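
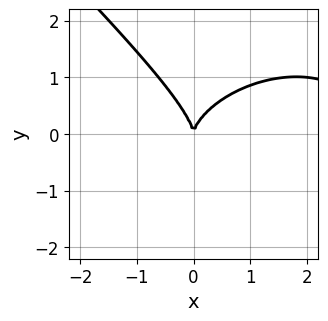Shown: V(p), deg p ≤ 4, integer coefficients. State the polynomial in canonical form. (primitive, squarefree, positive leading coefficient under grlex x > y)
1. Degree: no degree-2 curve has this shape, so deg p = 3.
2. Reading off the gridlines: it meets the y-axis at y = 0 (among the integer gridlines); it meets the x-axis at x = 0 (among the integer gridlines).
3. Assembling these constraints gives the stated polynomial.

x^3 + x*y^2 + 2*y^3 - 3*x^2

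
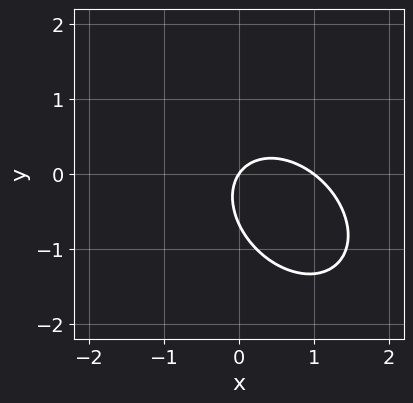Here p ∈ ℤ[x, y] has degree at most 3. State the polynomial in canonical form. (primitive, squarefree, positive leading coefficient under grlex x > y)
3*x^2 + 2*x*y + 3*y^2 - 3*x + 2*y

(a) Degree: the shape is more complex than any degree-1 curve, so deg p = 2.
(b) From the axis intercepts and sections: it meets the y-axis at y = 0 (among the integer gridlines); among the integer gridlines, it crosses the x-axis at x ∈ {0, 1}.
(c) Matching integer coefficients to the picture gives p.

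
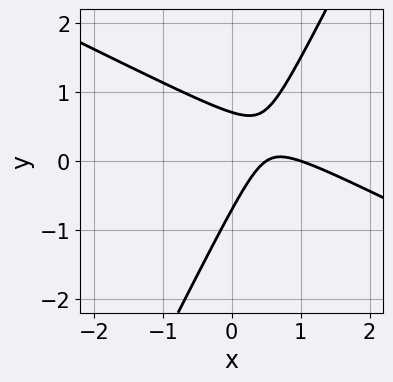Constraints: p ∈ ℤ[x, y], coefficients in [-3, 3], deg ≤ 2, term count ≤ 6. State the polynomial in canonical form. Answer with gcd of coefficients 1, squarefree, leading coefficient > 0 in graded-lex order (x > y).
The degree is 2 — no degree-1 curve has this shape.
From the axis intercepts and sections: it crosses the x-axis at the gridline x = 1.
Solving for integer coefficients yields p as stated.

2*x^2 + 3*x*y - 2*y^2 - 3*x + 1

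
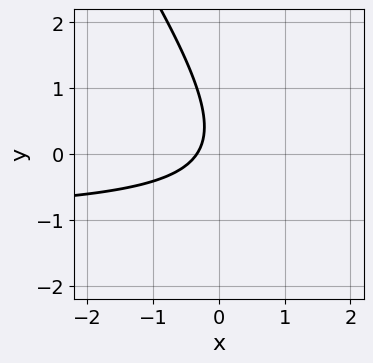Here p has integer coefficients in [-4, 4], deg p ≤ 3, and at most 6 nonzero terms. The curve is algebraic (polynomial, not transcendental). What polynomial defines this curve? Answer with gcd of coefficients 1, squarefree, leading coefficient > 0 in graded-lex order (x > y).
1. deg p = 2. No degree-1 curve has this shape.
2. From the axis intercepts and sections: no y-intercept at any integer in the box.
3. Matching integer coefficients to the picture gives p.

3*x*y + 2*y^2 + 3*x - y + 1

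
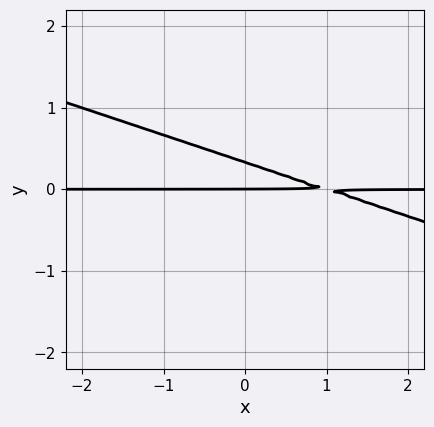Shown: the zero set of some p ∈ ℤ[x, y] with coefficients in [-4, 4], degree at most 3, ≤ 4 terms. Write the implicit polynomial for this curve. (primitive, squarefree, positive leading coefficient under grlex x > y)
The degree is 2 — a generic line meets the curve in up to 2 points.
Observable constraints: every point of the x-axis in the box is on the curve; one y-axis crossing is at y = 0.
The integer polynomial consistent with all of this is the stated p.

x*y + 3*y^2 - y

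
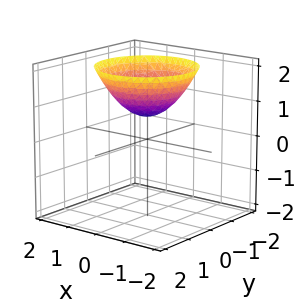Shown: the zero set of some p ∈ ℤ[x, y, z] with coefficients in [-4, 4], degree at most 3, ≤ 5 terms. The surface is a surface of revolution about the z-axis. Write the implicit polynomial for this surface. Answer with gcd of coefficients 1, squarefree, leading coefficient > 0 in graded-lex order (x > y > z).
2*x^2 + 2*y^2 - 3*z + 2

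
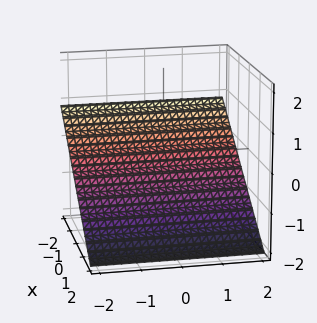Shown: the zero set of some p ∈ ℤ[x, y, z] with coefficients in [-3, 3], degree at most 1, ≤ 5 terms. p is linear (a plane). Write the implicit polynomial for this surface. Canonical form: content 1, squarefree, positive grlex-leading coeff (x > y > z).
First, degree: every cross-section is a straight line — this is a plane, so deg p = 1.
Then, observable constraints: no y-intercept at any integer in the box; it crosses the x-axis at the gridline x = -1.
Finally, assembling these constraints gives the stated polynomial.

2*x + 3*z + 2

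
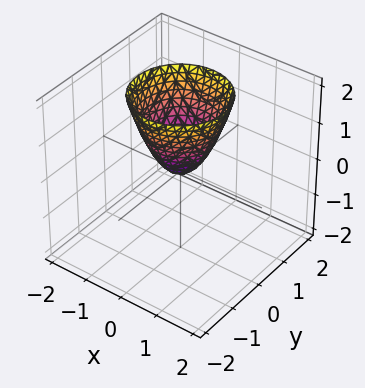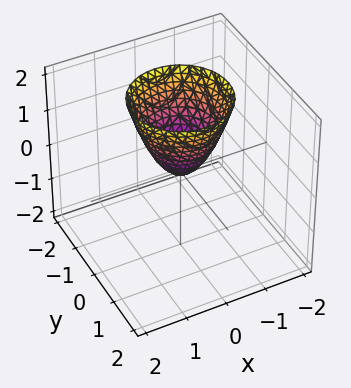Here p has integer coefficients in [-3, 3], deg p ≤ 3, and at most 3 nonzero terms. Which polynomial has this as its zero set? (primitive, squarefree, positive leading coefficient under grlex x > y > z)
3*x^2 + 3*y^2 - 2*z

First, deg p = 2. A paraboloid; a quadric.
Then, symmetries: rotational symmetry about the z-axis ⇒ p depends on x, y only through x² + y².
Then, against the integer gridlines: a circular section at z = 1 has radius between 0 and 1; it crosses the y-axis at the gridline y = 0; it crosses the z-axis at the gridline z = 0.
Finally, assembling these constraints gives the stated polynomial.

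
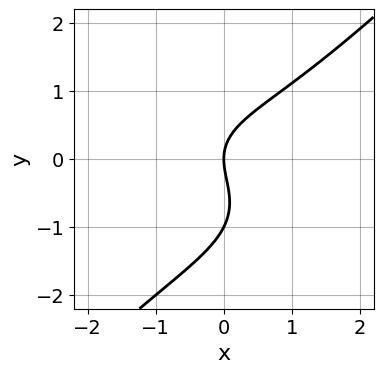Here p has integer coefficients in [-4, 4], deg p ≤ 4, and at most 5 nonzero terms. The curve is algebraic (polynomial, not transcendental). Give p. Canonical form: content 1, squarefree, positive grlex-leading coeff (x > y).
First, the degree is 3 — a generic line meets the curve in up to 3 points.
Then, against the integer gridlines: it crosses the x-axis at the gridline x = 0; among the integer gridlines, it crosses the y-axis at y ∈ {-1, 0}.
Finally, matching integer coefficients to the picture gives p.

x^3 + x*y^2 - 2*y^3 - 2*y^2 + 3*x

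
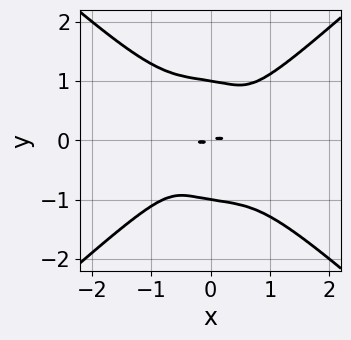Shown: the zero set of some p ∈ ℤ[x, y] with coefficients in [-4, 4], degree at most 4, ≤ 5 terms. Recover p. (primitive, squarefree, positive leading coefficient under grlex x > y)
2*x^4 - 3*y^4 - x*y + 3*y^2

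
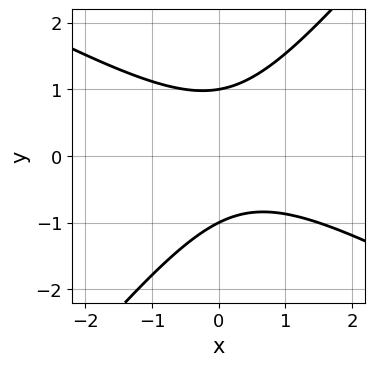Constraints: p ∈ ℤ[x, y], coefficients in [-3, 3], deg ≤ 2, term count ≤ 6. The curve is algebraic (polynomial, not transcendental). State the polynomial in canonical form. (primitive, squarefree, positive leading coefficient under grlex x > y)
First, deg p = 2. The shape is more complex than any degree-1 curve.
Then, reading off the gridlines: it misses every integer gridline on the x-axis; the y-axis gridline crossings are at y ∈ {-1, 1}.
Finally, these observations pin down the coefficients.

2*x^2 + 2*x*y - 3*y^2 - x + 3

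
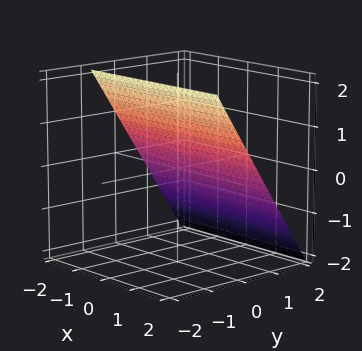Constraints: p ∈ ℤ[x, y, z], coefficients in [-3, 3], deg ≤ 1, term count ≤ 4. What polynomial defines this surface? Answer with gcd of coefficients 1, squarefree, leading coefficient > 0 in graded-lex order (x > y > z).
3*y + 2*z - 2

The degree is 1 — every cross-section is a straight line — this is a plane.
From the axis intercepts and sections: it crosses the z-axis at the gridline z = 1; the surface avoids every integer x-axis point in the box.
The integer polynomial consistent with all of this is the stated p.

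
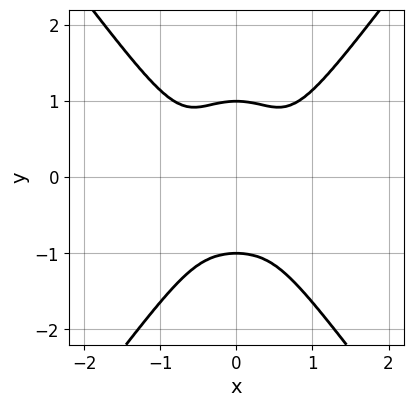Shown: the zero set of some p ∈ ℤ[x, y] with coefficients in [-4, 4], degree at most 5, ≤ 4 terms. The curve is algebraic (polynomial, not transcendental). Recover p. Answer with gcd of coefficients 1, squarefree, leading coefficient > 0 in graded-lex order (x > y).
3*x^4 - y^4 - 2*x^2*y + 1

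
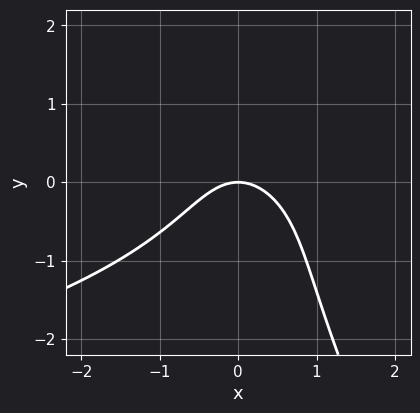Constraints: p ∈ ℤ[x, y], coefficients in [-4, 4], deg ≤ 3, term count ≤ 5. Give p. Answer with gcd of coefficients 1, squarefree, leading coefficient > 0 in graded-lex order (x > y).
2*x*y^2 + y^3 + 3*x^2 + 3*y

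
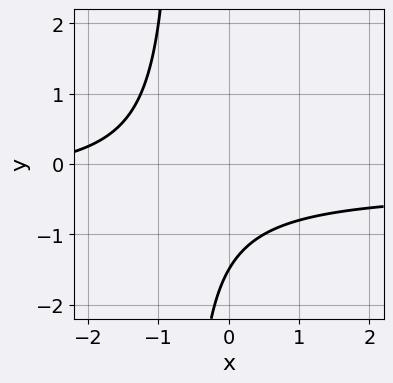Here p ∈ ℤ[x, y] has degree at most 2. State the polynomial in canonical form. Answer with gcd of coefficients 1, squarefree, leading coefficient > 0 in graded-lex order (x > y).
3*x*y + x + 2*y + 3

1. The degree is 2 — a generic line meets the curve in up to 2 points.
2. Against the integer gridlines: the curve avoids every integer x-axis point in the box.
3. Fitting integer coefficients to these (and the overall shape) gives p.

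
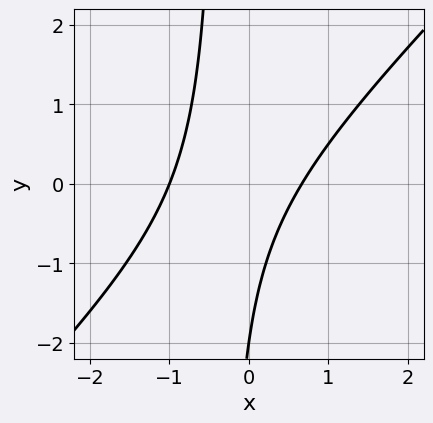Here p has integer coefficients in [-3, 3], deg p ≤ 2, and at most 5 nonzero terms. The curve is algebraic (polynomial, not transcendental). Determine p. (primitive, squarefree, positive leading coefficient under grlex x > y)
3*x^2 - 3*x*y + x - y - 2

Degree: a generic line meets the curve in up to 2 points, so deg p = 2.
Against the integer gridlines: it meets the x-axis at x = -1 (among the integer gridlines); it meets the y-axis at y = -2 (among the integer gridlines).
Together with the visible shape, these determine p as stated.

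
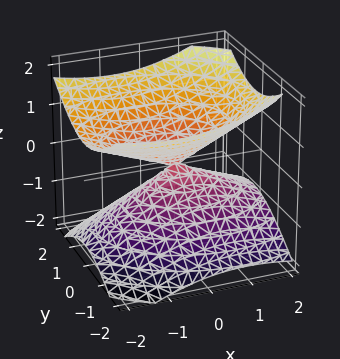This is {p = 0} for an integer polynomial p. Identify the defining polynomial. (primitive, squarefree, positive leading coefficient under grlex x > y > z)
x^2 + x*z + 2*y^2 - 3*z^2

(a) There are 2 components. They look like related sheets of one shape, so recover p as a whole.
(b) deg p = 2. The shape is more complex than any degree-1 surface.
(c) From the axis intercepts and sections: one x-axis crossing is at x = 0; it crosses the y-axis at the gridline y = 0.
(d) Fitting integer coefficients to these (and the overall shape) gives p.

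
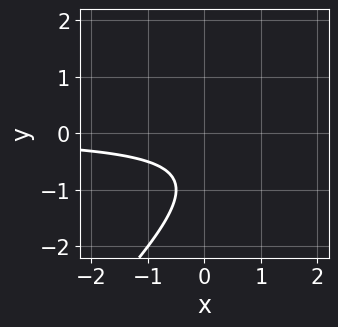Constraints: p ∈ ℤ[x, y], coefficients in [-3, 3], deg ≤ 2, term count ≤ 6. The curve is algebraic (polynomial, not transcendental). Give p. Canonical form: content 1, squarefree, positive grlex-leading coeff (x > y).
2*x*y - 2*y^2 - 3*y - 2

First, deg p = 2. The shape is more complex than any degree-1 curve.
Then, against the integer gridlines: no y-intercept at any integer in the box; no x-intercept at any integer in the box.
Finally, together with the visible shape, these determine p as stated.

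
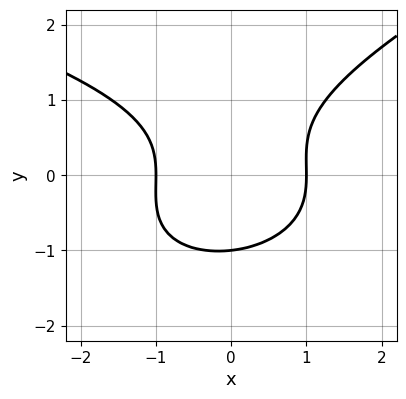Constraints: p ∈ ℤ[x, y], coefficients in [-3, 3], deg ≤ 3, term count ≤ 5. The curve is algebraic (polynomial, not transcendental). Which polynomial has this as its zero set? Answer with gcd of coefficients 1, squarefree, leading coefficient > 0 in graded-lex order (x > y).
deg p = 3. The shape is more complex than any degree-2 curve.
Checking where it meets the axes: the x-axis gridline crossings are at x ∈ {-1, 1}; one y-axis crossing is at y = -1.
Fitting integer coefficients to these (and the overall shape) gives p.

x*y^2 - 3*y^3 + 3*x^2 - 3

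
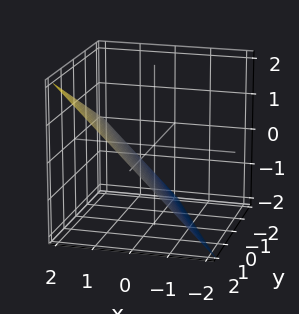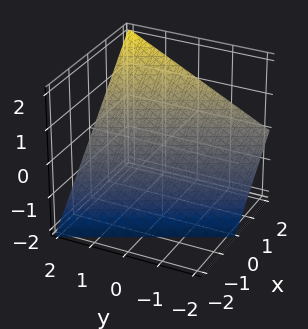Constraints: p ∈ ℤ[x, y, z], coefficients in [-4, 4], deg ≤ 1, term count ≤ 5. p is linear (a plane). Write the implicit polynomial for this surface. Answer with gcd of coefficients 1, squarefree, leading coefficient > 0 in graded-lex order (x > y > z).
2*x + y - 2*z - 2

1. deg p = 1. The surface is flat (a plane).
2. Against the integer gridlines: it meets the z-axis at z = -1 (among the integer gridlines); one y-axis crossing is at y = 2; it crosses the x-axis at the gridline x = 1.
3. Fitting integer coefficients to these (and the overall shape) gives p.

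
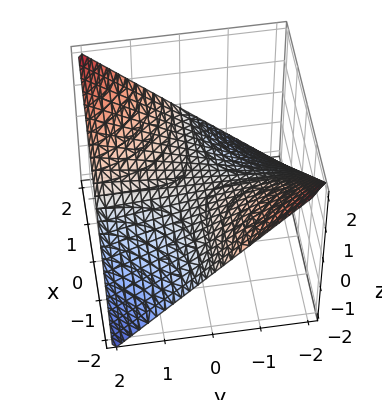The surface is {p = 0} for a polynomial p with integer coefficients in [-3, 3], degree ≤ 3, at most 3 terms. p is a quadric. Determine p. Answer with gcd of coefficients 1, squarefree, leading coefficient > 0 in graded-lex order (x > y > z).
x*y - 2*z

(a) deg p = 2.
(b) From the axis intercepts and sections: every point of the y-axis in the box is on the surface; it crosses the z-axis at the gridline z = 0; the visible x-axis segment lies entirely on the surface.
(c) These observations pin down the coefficients.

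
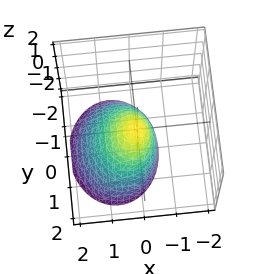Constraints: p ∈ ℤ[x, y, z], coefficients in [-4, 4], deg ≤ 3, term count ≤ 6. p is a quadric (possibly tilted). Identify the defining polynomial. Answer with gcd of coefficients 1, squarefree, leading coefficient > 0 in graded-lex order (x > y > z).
3*x^2 + 2*x*z + 2*y^2 + 2*z

1. deg p = 2. No degree-1 surface has this shape.
2. From the axis intercepts and sections: it crosses the x-axis at the gridline x = 0; it meets the z-axis at z = 0 (among the integer gridlines); it crosses the y-axis at the gridline y = 0.
3. Assembling these constraints gives the stated polynomial.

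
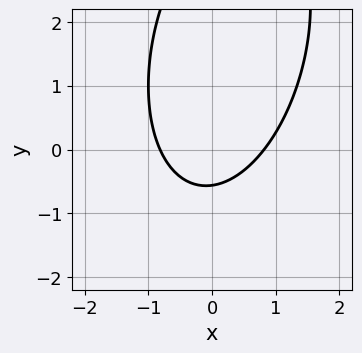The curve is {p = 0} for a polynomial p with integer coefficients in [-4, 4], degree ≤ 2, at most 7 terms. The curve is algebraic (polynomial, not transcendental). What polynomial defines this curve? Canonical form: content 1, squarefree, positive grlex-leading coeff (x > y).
First, degree: a generic line meets the curve in up to 2 points, so deg p = 2.
Finally, the integer polynomial consistent with all of this is the stated p.

3*x^2 - x*y + y^2 - 3*y - 2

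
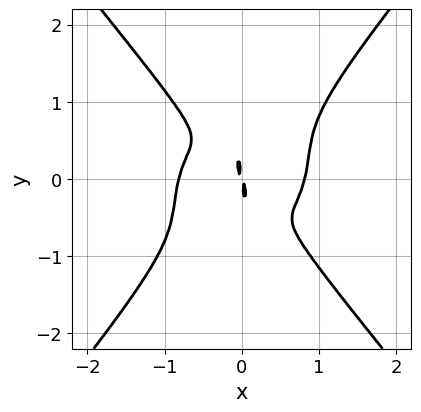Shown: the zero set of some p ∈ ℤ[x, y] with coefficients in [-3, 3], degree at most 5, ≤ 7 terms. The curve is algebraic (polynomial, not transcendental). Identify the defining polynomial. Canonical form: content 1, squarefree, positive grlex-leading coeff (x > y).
(a) deg p = 4. A generic line meets the curve in up to 4 points.
(b) The integer polynomial consistent with all of this is the stated p.

3*x^4 + x^2*y^2 - 2*y^4 - 2*x^2 - x*y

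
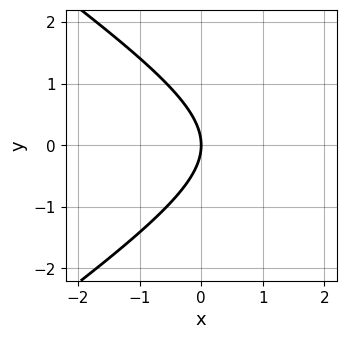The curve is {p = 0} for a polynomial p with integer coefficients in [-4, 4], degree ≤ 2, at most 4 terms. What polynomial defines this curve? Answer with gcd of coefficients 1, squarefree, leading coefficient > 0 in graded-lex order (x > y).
(a) The degree is 2 — the shape is more complex than any degree-1 curve.
(b) Symmetries: mirror symmetry y ↦ −y ⇒ only even powers of y.
(c) Observable constraints: it meets the y-axis at y = 0 (among the integer gridlines); it meets the x-axis at x = 0 (among the integer gridlines).
(d) Fitting integer coefficients to these (and the overall shape) gives p.

x^2 - 2*y^2 - 3*x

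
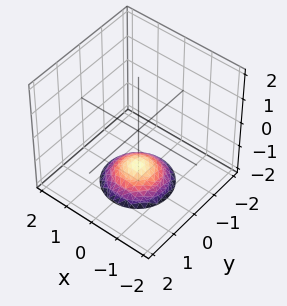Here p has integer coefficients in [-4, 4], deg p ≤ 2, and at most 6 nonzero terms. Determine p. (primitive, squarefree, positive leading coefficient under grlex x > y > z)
1. deg p = 2. A generic line meets the surface in up to 2 points.
2. Symmetries: the z-axis is an axis of rotation, so x and y enter only as x² + y².
3. Reading off the gridlines: a circular section at z = -2 has radius exactly 1; no y-intercept at any integer in the box.
4. These observations pin down the coefficients.

x^2 + y^2 + 2*z + 3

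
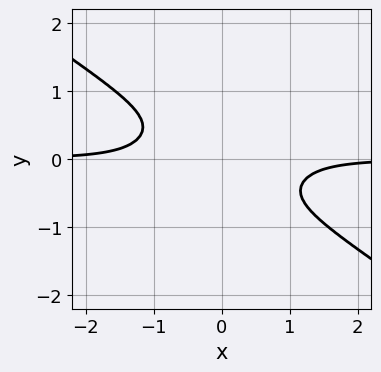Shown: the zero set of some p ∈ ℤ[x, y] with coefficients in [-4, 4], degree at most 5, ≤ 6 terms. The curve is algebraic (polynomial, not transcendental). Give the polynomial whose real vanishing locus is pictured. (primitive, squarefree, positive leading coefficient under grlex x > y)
First, deg p = 4. The shape is more complex than any degree-3 curve.
Next, from the axis intercepts and sections: the curve avoids every integer y-axis point in the box; it misses every integer gridline on the x-axis.
Finally, fitting integer coefficients to these (and the overall shape) gives p.

2*x^3*y - 3*x*y^3 + 2*y^4 + 1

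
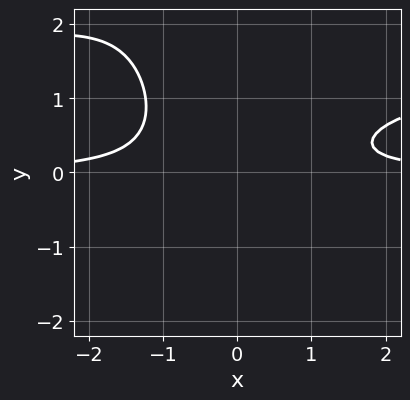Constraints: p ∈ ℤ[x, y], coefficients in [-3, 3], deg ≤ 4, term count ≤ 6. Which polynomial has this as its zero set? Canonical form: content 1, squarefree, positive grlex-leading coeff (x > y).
First, degree: no degree-3 curve has this shape, so deg p = 4.
Then, against the integer gridlines: the curve avoids every integer y-axis point in the box; it misses every integer gridline on the x-axis.
Finally, putting this together gives p.

2*x^2*y^2 - 3*x^2*y + 2*x*y^2 + 2*y^2 + 2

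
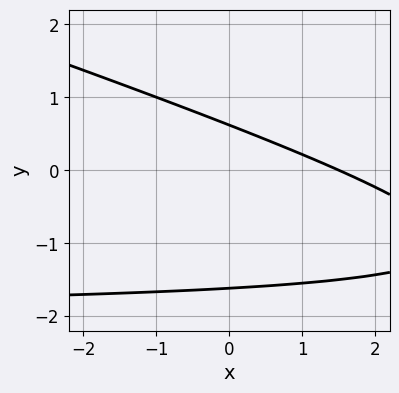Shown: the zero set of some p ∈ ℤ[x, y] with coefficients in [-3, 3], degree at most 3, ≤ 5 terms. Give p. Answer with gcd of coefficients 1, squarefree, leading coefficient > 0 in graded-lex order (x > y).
x*y + 3*y^2 + 2*x + 3*y - 3

The degree is 2 — no degree-1 curve has this shape.
Solving for integer coefficients yields p as stated.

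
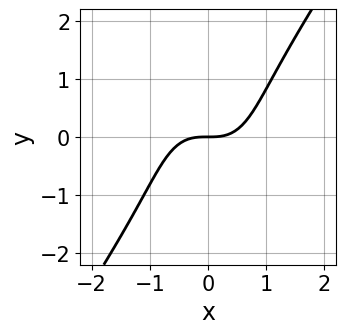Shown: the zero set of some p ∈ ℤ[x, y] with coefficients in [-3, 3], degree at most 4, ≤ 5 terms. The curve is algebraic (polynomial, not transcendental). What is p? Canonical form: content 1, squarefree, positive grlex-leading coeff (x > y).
3*x^3 - y^3 - 3*y

First, degree: the shape is more complex than any degree-2 curve, so deg p = 3.
Next, against the integer gridlines: it crosses the x-axis at the gridline x = 0; one y-axis crossing is at y = 0.
Finally, assembling these constraints gives the stated polynomial.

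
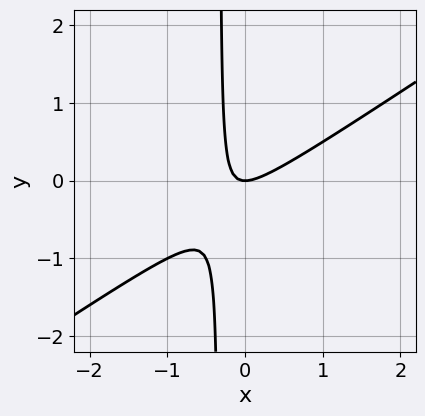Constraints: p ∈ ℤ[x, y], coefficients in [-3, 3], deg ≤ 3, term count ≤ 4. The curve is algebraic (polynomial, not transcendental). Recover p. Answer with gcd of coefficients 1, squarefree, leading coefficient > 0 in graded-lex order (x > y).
2*x^2 - 3*x*y - y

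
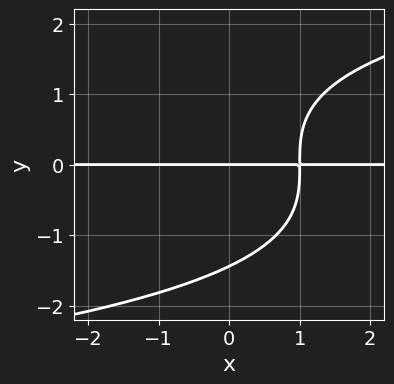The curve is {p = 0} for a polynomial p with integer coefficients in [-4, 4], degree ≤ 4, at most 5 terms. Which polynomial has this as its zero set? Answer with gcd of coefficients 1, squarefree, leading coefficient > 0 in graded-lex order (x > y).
y^4 - 3*x*y + 3*y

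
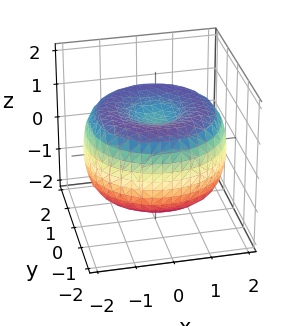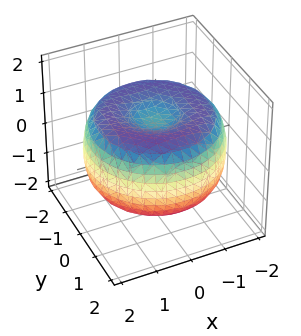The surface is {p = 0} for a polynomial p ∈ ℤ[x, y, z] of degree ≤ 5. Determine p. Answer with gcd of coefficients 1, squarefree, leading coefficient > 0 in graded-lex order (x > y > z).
x^4 + 2*x^2*y^2 + y^4 - 3*x^2 - 3*y^2 + 3*z^2 - 2

Degree: no degree-3 surface has this shape, so deg p = 4.
Symmetry: the z-axis is an axis of rotation, so x and y enter only as x² + y².
Checking where it meets the axes: a circular section at z = 0 has radius between 1 and 2.
These observations pin down the coefficients.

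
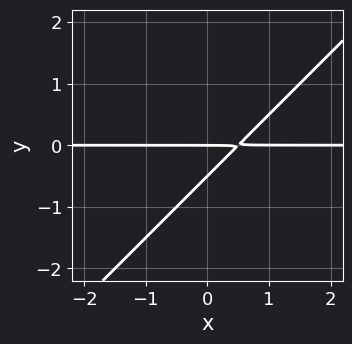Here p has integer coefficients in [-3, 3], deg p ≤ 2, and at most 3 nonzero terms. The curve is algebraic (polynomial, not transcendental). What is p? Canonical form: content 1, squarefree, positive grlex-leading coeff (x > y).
2*x*y - 2*y^2 - y

1. deg p = 2.
2. From the visible intercepts: the visible x-axis segment lies entirely on the curve; it meets the y-axis at y = 0 (among the integer gridlines).
3. Assembling these constraints gives the stated polynomial.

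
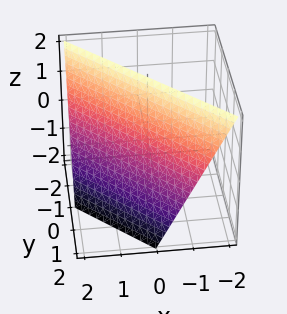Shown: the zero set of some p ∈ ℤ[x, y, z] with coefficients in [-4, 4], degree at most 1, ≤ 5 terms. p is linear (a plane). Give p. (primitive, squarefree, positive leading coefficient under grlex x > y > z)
2*x + 2*y + z - 2

Degree: every cross-section is a straight line — this is a plane, so deg p = 1.
From the axis intercepts and sections: one x-axis crossing is at x = 1; it meets the y-axis at y = 1 (among the integer gridlines); it meets the z-axis at z = 2 (among the integer gridlines).
Assembling these constraints gives the stated polynomial.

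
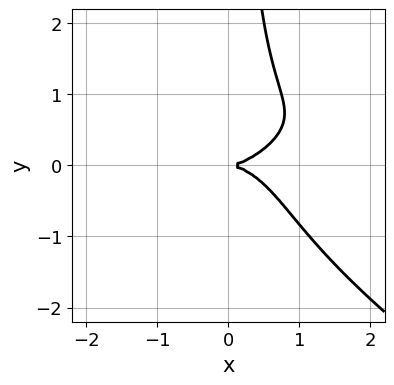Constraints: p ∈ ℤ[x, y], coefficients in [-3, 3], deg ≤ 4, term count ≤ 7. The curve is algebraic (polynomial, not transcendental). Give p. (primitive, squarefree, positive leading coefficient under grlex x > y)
1. deg p = 4. No degree-3 curve has this shape.
2. Against the integer gridlines: it meets the y-axis at y = 0 (among the integer gridlines); it meets the x-axis at x = 0 (among the integer gridlines).
3. Putting this together gives p.

x^3*y - 2*x*y^3 - x^3 - 2*x*y^2 + 3*y^2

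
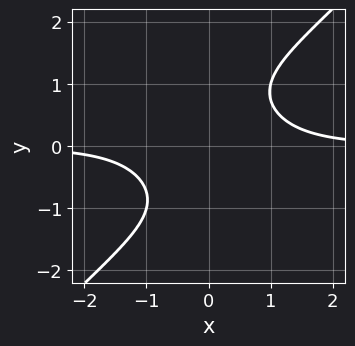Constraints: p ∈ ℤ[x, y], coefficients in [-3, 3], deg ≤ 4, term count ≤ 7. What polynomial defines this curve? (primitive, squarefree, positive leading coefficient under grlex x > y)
2*x^3*y - x*y^3 - y^4 + 3*x*y - 3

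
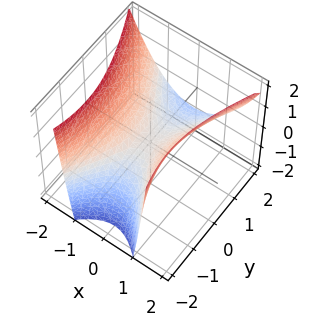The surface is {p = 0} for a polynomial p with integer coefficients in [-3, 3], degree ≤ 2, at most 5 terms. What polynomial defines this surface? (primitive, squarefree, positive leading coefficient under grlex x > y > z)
Degree: a generic line meets the surface in up to 2 points, so deg p = 2.
From the axis intercepts and sections: it crosses the z-axis at the gridline z = 0; one y-axis crossing is at y = 0; it crosses the x-axis at the gridline x = 0.
Matching integer coefficients to the picture gives p.

3*x^2 - y^2 - y*z - 3*z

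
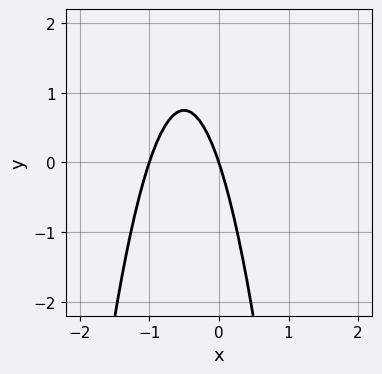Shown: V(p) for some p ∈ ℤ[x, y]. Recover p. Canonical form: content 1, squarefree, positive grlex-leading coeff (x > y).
3*x^2 + 3*x + y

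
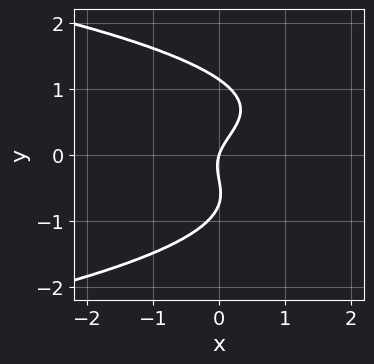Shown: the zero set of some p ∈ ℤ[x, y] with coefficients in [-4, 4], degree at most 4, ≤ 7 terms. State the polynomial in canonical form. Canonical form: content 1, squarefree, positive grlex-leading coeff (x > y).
3*y^4 + 3*x*y^2 - 3*y^2 + 3*x - y

Degree: no degree-3 curve has this shape, so deg p = 4.
From the axis intercepts and sections: it crosses the y-axis at the gridline y = 0; it crosses the x-axis at the gridline x = 0.
Fitting integer coefficients to these (and the overall shape) gives p.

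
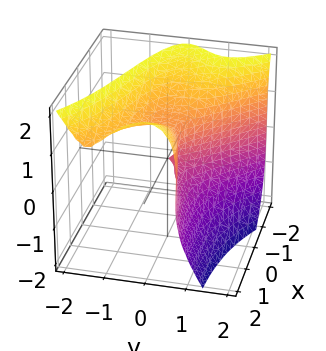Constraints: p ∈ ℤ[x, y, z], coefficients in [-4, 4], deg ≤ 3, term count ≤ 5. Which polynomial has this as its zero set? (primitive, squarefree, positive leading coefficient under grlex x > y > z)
First, deg p = 3. A generic line meets the surface in up to 3 points.
Then, against the integer gridlines: it crosses the x-axis at the gridline x = 0; it meets the y-axis at y = 0 (among the integer gridlines); among the integer gridlines, it crosses the z-axis at z ∈ {0, 1}.
Finally, solving for integer coefficients yields p as stated.

3*x*y^2 + 3*y^3 + z^3 - x^2 - z^2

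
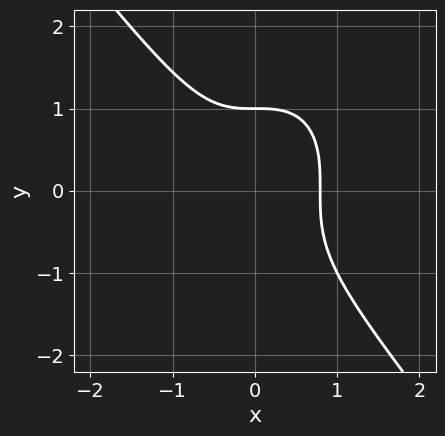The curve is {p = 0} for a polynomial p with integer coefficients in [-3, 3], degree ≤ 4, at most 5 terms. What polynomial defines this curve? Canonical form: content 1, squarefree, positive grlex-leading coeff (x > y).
2*x^3 + y^3 - 1

1. deg p = 3. The shape is more complex than any degree-2 curve.
2. Observable constraints: it meets the y-axis at y = 1 (among the integer gridlines).
3. Together with the visible shape, these determine p as stated.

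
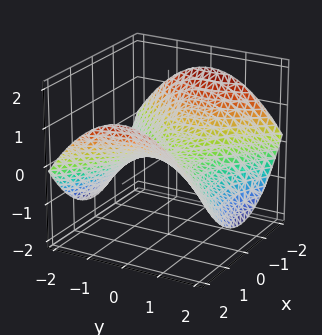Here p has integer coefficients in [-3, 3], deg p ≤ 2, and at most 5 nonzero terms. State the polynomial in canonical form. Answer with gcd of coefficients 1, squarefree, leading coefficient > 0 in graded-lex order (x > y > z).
1. The degree is 2 — a saddle surface; a quadric.
2. Symmetries: it's symmetric under x → −x, forcing even powers of x; the y ↦ −y reflection is a symmetry, so y appears only in even powers.
3. Checking where it meets the axes: one y-axis crossing is at y = 0; it crosses the x-axis at the gridline x = 0; it meets the z-axis at z = 0 (among the integer gridlines).
4. Matching integer coefficients to the picture gives p.

x^2 - y^2 - 3*z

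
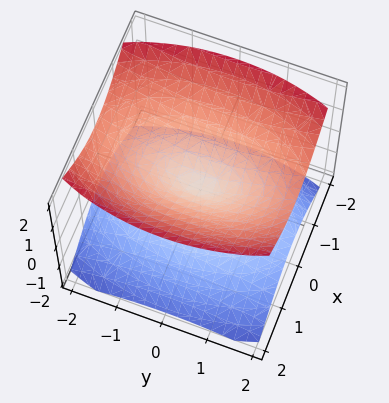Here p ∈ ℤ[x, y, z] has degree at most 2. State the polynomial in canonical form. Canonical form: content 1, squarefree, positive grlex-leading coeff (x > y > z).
1. I count 2 distinct pieces.
2. deg p = 2.
3. Symmetries: the x ↦ −x reflection is a symmetry, so x appears only in even powers; it's symmetric under z → −z, forcing even powers of z; it's symmetric under y → −y, forcing even powers of y.
4. From the axis intercepts and sections: one x-axis crossing is at x = 0; one z-axis crossing is at z = 0.
5. These observations pin down the coefficients.

3*x^2 + y^2 - 3*z^2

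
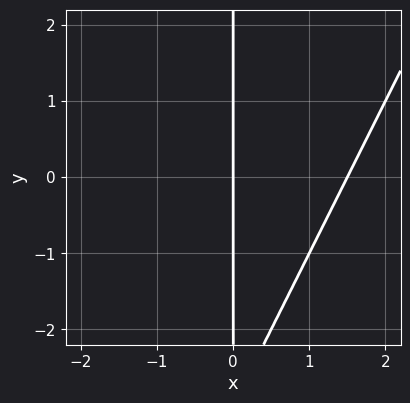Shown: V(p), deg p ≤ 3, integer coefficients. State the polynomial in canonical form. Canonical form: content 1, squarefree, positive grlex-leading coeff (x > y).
2*x^2 - x*y - 3*x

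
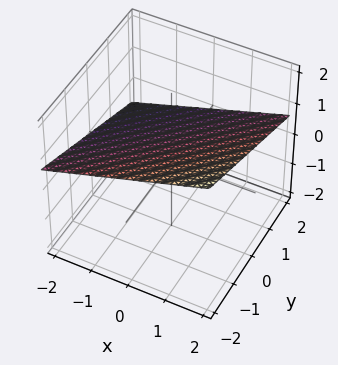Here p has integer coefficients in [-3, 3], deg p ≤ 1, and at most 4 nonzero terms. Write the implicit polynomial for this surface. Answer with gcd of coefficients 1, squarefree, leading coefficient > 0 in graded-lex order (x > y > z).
deg p = 1. The surface is flat (a plane).
Observable constraints: one x-axis crossing is at x = -2; it crosses the y-axis at the gridline y = 2.
Together with the visible shape, these determine p as stated.

x - y - 3*z + 2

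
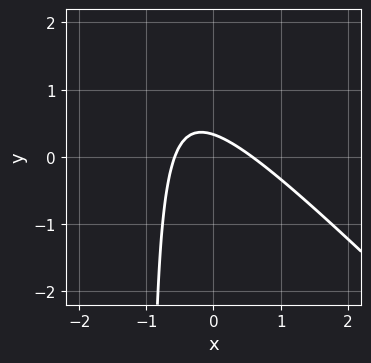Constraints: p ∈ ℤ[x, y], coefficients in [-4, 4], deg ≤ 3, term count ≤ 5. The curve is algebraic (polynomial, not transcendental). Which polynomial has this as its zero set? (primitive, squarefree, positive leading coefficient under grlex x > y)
3*x^2 + 3*x*y + 3*y - 1

1. The degree is 2 — the shape is more complex than any degree-1 curve.
2. Solving for integer coefficients yields p as stated.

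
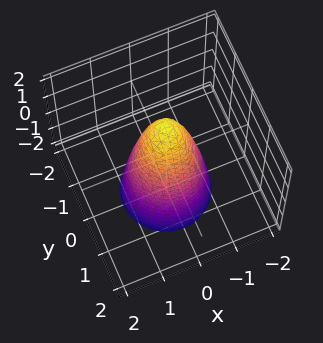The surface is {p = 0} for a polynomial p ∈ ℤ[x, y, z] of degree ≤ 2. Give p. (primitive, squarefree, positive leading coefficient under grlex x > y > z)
3*x^2 + 3*y^2 + z - 2

First, deg p = 2. No degree-1 surface has this shape.
Then, symmetries: rotational symmetry about the z-axis ⇒ p depends on x, y only through x² + y².
Then, against the integer gridlines: it meets the z-axis at z = 2 (among the integer gridlines); a circular section at z = 0 has radius between 0 and 1.
Finally, the integer polynomial consistent with all of this is the stated p.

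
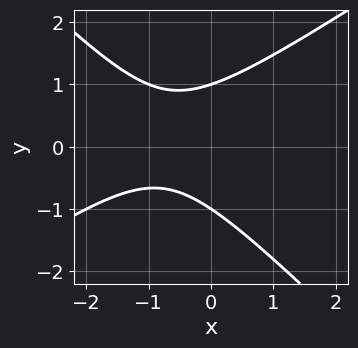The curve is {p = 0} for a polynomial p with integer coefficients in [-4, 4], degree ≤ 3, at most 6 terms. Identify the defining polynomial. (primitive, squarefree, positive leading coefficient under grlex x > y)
2*x^2 - x*y - 3*y^2 + 3*x + 3

(a) Degree: the shape is more complex than any degree-1 curve, so deg p = 2.
(b) Observable constraints: no x-intercept at any integer in the box; the y-axis gridline crossings are at y ∈ {-1, 1}.
(c) Fitting integer coefficients to these (and the overall shape) gives p.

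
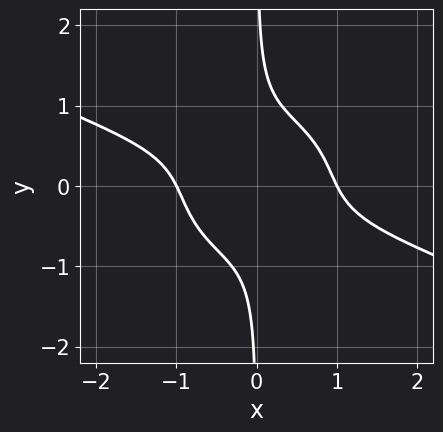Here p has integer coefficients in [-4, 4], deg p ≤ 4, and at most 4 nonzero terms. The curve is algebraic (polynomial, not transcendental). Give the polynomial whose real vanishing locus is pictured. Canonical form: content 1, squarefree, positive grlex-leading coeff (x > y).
x^4 + 2*x^3*y + 3*x*y^3 - 1

deg p = 4. A generic line meets the curve in up to 4 points.
From the visible intercepts: no y-intercept at any integer in the box; the x-axis gridline crossings are at x ∈ {-1, 1}.
These observations pin down the coefficients.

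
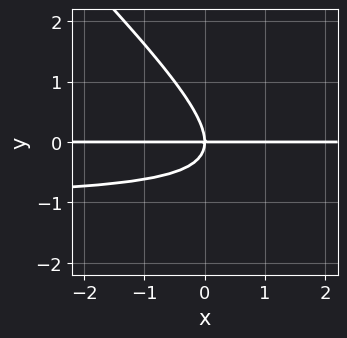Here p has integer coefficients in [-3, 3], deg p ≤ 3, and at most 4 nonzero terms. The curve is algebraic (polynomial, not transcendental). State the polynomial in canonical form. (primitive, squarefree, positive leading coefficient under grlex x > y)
x*y^2 + y^3 + x*y

(a) Degree: a generic line meets the curve in up to 3 points, so deg p = 3.
(b) Reading off the gridlines: every point of the x-axis in the box is on the curve; one y-axis crossing is at y = 0.
(c) The integer polynomial consistent with all of this is the stated p.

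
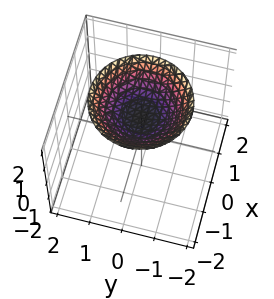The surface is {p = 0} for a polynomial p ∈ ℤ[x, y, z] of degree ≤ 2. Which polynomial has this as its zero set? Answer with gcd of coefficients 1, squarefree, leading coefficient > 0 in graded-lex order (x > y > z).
(a) Degree: the shape is more complex than any degree-1 surface, so deg p = 2.
(b) Symmetries: rotational symmetry about the z-axis ⇒ p depends on x, y only through x² + y².
(c) Checking where it meets the axes: the surface avoids every integer x-axis point in the box; no y-intercept at any integer in the box; it meets the z-axis at z = 1 (among the integer gridlines).
(d) Assembling these constraints gives the stated polynomial.

x^2 + y^2 - 2*z + 2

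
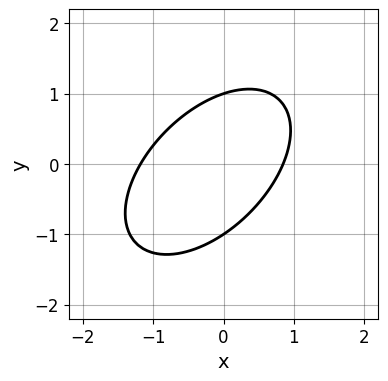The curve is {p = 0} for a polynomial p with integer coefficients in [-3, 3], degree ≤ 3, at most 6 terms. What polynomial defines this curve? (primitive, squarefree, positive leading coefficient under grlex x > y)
(a) Degree: no degree-1 curve has this shape, so deg p = 2.
(b) From the axis intercepts and sections: the y-axis gridline crossings are at y ∈ {-1, 1}.
(c) Assembling these constraints gives the stated polynomial.

3*x^2 - 3*x*y + 3*y^2 + x - 3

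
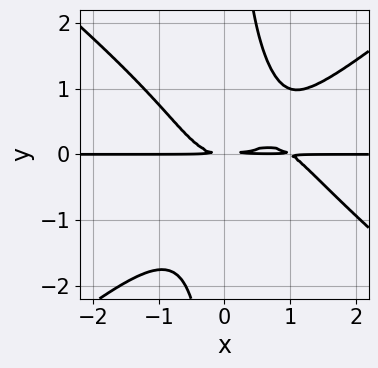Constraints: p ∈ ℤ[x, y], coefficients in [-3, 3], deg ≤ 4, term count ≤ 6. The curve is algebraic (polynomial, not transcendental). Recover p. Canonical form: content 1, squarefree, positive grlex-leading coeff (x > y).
(a) The degree is 4 — the shape is more complex than any degree-3 curve.
(b) Checking where it meets the axes: the visible x-axis segment lies entirely on the curve.
(c) Fitting integer coefficients to these (and the overall shape) gives p.

2*x^3*y - 3*x*y^3 - 2*x^2*y + 3*y^2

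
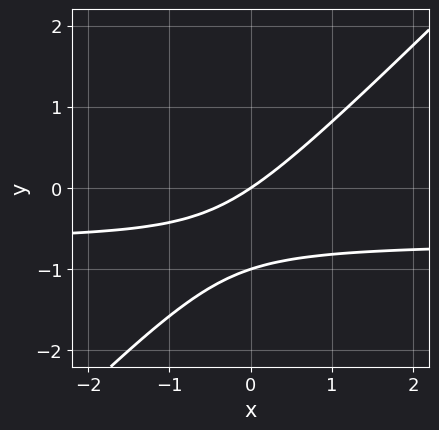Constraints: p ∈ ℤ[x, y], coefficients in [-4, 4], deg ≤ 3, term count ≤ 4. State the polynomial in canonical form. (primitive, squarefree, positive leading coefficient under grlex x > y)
1. The degree is 2 — no degree-1 curve has this shape.
2. Checking where it meets the axes: among the integer gridlines, it crosses the y-axis at y ∈ {-1, 0}; it meets the x-axis at x = 0 (among the integer gridlines).
3. Fitting integer coefficients to these (and the overall shape) gives p.

3*x*y - 3*y^2 + 2*x - 3*y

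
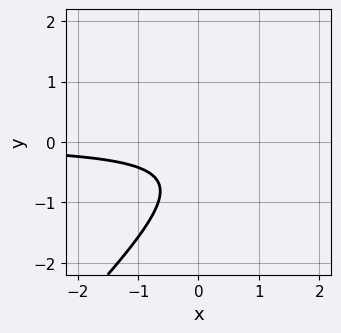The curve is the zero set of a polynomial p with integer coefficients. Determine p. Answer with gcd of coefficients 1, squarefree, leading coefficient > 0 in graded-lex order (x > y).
3*x*y - 3*y^2 - 3*y - 2

First, deg p = 2.
Then, checking where it meets the axes: the curve avoids every integer y-axis point in the box; the curve avoids every integer x-axis point in the box.
Finally, fitting integer coefficients to these (and the overall shape) gives p.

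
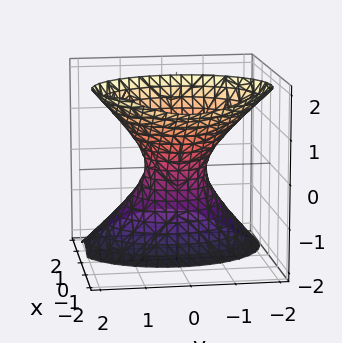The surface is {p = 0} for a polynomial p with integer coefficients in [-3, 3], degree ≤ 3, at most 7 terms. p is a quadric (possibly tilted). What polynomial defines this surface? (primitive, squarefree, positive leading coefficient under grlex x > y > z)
1. deg p = 2. A generic line meets the surface in up to 2 points.
2. Against the integer gridlines: no z-intercept at any integer in the box.
3. Solving for integer coefficients yields p as stated.

3*x^2 + 3*x*z + 2*y^2 - z^2 - 1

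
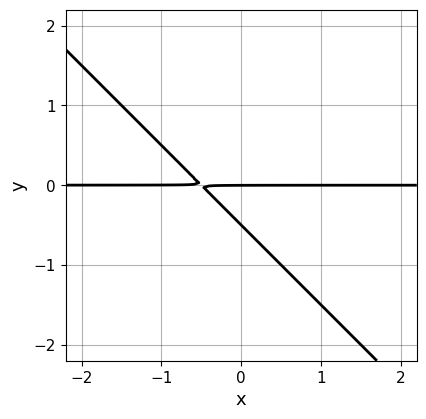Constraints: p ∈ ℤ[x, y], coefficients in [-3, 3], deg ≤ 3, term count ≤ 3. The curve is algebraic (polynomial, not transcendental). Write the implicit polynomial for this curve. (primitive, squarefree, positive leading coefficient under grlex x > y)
(a) The degree is 2 — a generic line meets the curve in up to 2 points.
(b) Observable constraints: every point of the x-axis in the box is on the curve; one y-axis crossing is at y = 0.
(c) Assembling these constraints gives the stated polynomial.

2*x*y + 2*y^2 + y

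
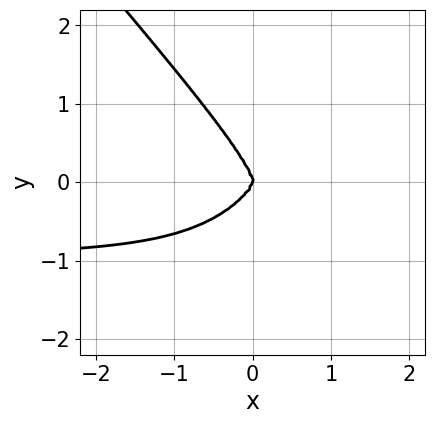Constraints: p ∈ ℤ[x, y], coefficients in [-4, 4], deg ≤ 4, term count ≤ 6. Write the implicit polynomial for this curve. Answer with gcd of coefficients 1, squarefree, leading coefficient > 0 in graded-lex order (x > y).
3*x^3*y + 2*y^4 + 3*x^3 - x^2*y

First, deg p = 4. The shape is more complex than any degree-3 curve.
Next, reading off the gridlines: it crosses the y-axis at the gridline y = 0; it meets the x-axis at x = 0 (among the integer gridlines).
Finally, together with the visible shape, these determine p as stated.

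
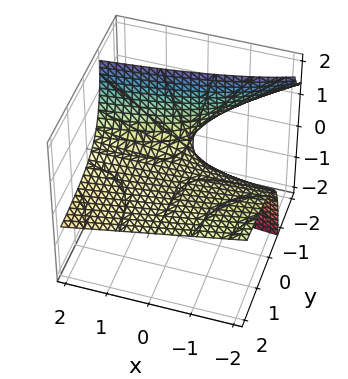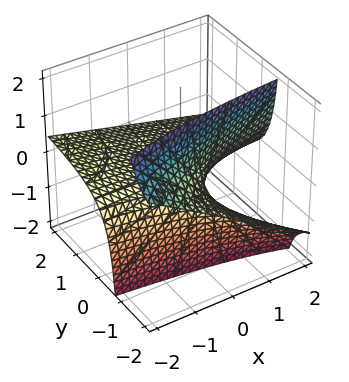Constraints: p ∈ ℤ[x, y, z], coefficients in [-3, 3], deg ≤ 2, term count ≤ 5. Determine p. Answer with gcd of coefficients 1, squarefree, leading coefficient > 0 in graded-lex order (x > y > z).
x*y + 3*y*z + 3*z

1. The degree is 2 — the shape is more complex than any degree-1 surface.
2. Checking where it meets the axes: every point of the y-axis in the box is on the surface; it meets the z-axis at z = 0 (among the integer gridlines).
3. Fitting integer coefficients to these (and the overall shape) gives p. Check: (-1, 0, 0) on the x-axis lies on the surface, and p(-1, 0, 0) = 0. ✓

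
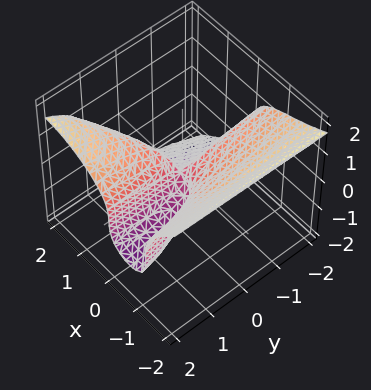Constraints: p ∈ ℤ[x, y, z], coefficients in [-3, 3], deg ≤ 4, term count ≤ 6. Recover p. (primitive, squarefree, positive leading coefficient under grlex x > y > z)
x^3 - x^2*y + 2*z^3 - 2*x*y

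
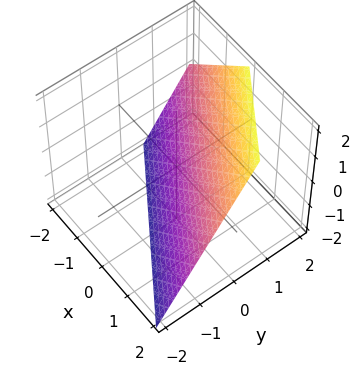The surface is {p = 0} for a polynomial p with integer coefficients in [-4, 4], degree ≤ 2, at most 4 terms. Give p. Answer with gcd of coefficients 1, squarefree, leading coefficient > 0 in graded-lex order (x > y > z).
First, degree: the surface is flat (a plane), so deg p = 1.
Next, reading off the gridlines: one z-axis crossing is at z = -1; one x-axis crossing is at x = 1.
Finally, these observations pin down the coefficients.

2*x + 3*y - 2*z - 2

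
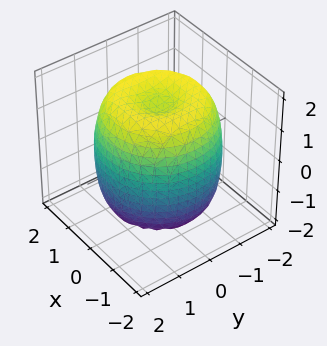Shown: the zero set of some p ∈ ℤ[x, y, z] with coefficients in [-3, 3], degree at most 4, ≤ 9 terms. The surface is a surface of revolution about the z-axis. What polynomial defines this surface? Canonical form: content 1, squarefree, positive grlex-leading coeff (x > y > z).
x^4 + 2*x^2*y^2 + y^4 - 2*x^2 - 2*y^2 + z^2 - 2

(a) deg p = 4.
(b) Symmetries: every cross-section ⟂ z is a circle, so x, y appear only via x² + y².
(c) Checking where it meets the axes: a circular section at z = 1 has radius between 1 and 2.
(d) Matching integer coefficients to the picture gives p.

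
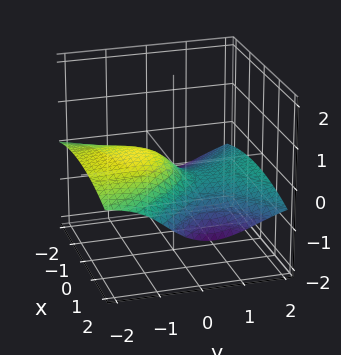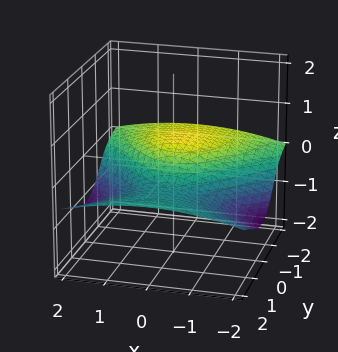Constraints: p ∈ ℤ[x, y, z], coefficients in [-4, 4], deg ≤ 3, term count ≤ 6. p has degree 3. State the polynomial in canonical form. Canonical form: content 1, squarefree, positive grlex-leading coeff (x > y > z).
3*y^2*z + 2*z^3 + x^2 + 2*y + 2*z

The degree is 3 — a generic line meets the surface in up to 3 points.
Against the integer gridlines: it meets the z-axis at z = 0 (among the integer gridlines); it crosses the y-axis at the gridline y = 0; it crosses the x-axis at the gridline x = 0.
Assembling these constraints gives the stated polynomial.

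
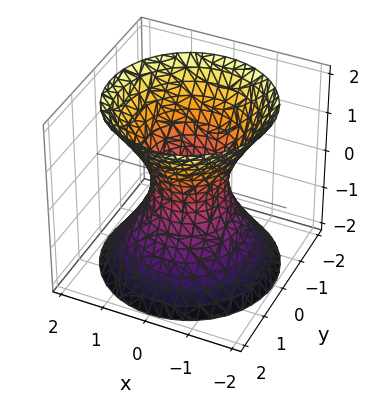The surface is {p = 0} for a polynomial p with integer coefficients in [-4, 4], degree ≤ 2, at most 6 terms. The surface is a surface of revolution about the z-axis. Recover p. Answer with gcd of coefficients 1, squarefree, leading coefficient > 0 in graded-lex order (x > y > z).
3*x^2 + 3*y^2 - 2*z^2 - 2

1. The degree is 2 — a generic line meets the surface in up to 2 points.
2. Symmetries: the surface is invariant under rotation about z: p = q(x² + y², z).
3. Against the integer gridlines: it misses every integer gridline on the z-axis; a circular section at z = 0 has radius between 0 and 1.
4. Matching integer coefficients to the picture gives p.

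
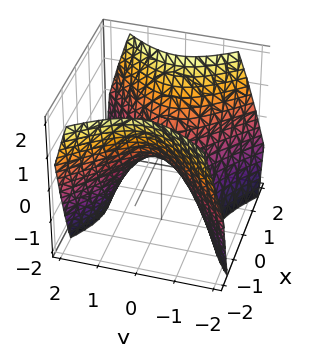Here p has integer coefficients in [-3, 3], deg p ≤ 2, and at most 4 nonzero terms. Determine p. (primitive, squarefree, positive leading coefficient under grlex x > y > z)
x^2 - y^2 - z

First, deg p = 2.
Then, symmetries: it's symmetric under x → −x, forcing even powers of x; it's symmetric under y → −y, forcing even powers of y.
Then, reading off the gridlines: it crosses the x-axis at the gridline x = 0; it meets the z-axis at z = 0 (among the integer gridlines); it crosses the y-axis at the gridline y = 0.
Finally, assembling these constraints gives the stated polynomial.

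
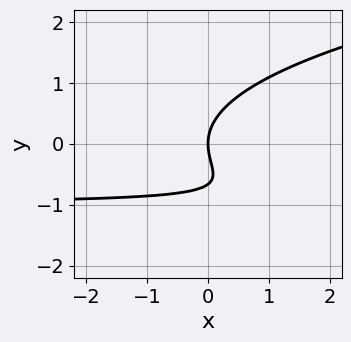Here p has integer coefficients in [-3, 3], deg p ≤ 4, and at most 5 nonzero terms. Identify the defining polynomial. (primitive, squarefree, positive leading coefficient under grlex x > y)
3*y^3 - 3*x*y + 2*y^2 - 3*x

(a) Degree: no degree-2 curve has this shape, so deg p = 3.
(b) Reading off the gridlines: it meets the x-axis at x = 0 (among the integer gridlines); one y-axis crossing is at y = 0.
(c) Matching integer coefficients to the picture gives p.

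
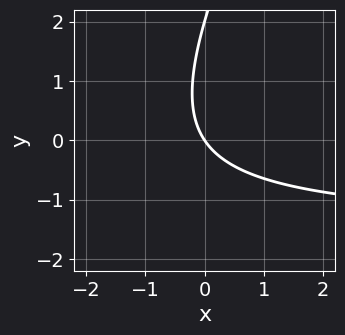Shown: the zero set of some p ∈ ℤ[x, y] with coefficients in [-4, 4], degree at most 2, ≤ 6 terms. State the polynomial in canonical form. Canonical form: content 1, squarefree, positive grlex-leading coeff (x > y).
2*x*y - y^2 + 3*x + 2*y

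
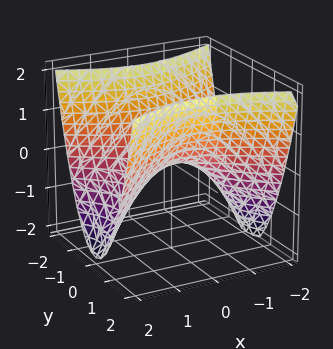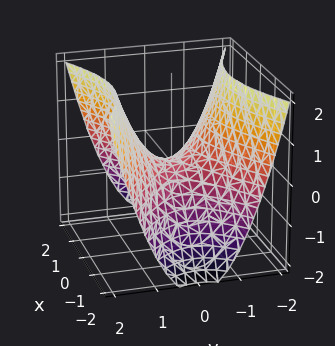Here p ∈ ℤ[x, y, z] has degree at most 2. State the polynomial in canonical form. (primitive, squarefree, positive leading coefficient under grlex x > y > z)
x^2 - 2*y^2 + 2*z

(a) deg p = 2.
(b) Symmetries: mirror symmetry x ↦ −x ⇒ only even powers of x; the y ↦ −y reflection is a symmetry, so y appears only in even powers.
(c) Reading off the gridlines: it meets the x-axis at x = 0 (among the integer gridlines); it crosses the y-axis at the gridline y = 0.
(d) Fitting integer coefficients to these (and the overall shape) gives p.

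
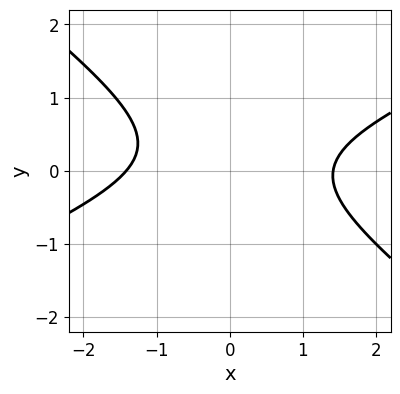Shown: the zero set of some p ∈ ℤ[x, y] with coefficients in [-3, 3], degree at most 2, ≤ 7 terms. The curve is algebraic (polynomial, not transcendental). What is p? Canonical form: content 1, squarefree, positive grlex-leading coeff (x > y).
(a) deg p = 2. A generic line meets the curve in up to 2 points.
(b) From the visible intercepts: the curve avoids every integer y-axis point in the box.
(c) Assembling these constraints gives the stated polynomial.

x^2 - x*y - 3*y^2 + y - 2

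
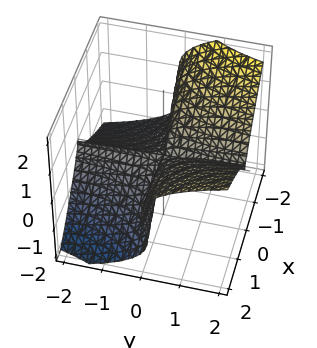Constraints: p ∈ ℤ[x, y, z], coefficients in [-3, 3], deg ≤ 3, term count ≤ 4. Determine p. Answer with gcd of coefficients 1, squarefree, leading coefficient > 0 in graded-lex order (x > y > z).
2*x^2*y - 2*x*z^2 - 3*z^3

First, degree: no degree-2 surface has this shape, so deg p = 3.
Then, from the axis intercepts and sections: one z-axis crossing is at z = 0; the visible x-axis segment lies entirely on the surface.
Finally, putting this together gives p. Check: (0, 2, 0) on the y-axis lies on the surface, and p(0, 2, 0) = 0. ✓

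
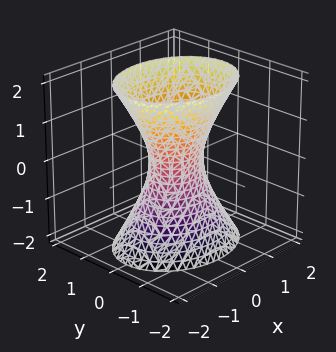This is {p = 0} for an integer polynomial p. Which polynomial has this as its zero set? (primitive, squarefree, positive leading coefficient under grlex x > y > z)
(a) Degree: an hourglass — one-sheet hyperboloid; a quadric, so deg p = 2.
(b) Symmetries: it's symmetric under x → −x, forcing even powers of x; mirror symmetry y ↦ −y ⇒ only even powers of y; it's symmetric under z → −z, forcing even powers of z.
(c) From the axis intercepts and sections: no z-intercept at any integer in the box.
(d) Matching integer coefficients to the picture gives p.

2*x^2 + 3*y^2 - z^2 - 1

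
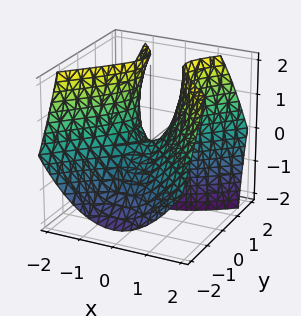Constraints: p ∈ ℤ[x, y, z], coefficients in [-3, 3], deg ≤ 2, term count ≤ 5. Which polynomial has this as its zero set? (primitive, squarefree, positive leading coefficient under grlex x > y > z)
Degree: a generic line meets the surface in up to 2 points, so deg p = 2.
Reading off the gridlines: it meets the z-axis at z = 0 (among the integer gridlines); it crosses the x-axis at the gridline x = 0; it crosses the y-axis at the gridline y = 0.
Solving for integer coefficients yields p as stated.

3*x^2 - 3*y^2 + 3*y*z - 2*z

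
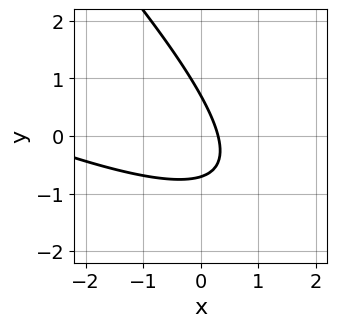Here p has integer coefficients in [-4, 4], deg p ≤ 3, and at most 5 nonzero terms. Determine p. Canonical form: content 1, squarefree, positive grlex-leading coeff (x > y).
(a) The degree is 2 — no degree-1 curve has this shape.
(b) Matching integer coefficients to the picture gives p.

x^2 + 3*x*y + 2*y^2 + 3*x - 1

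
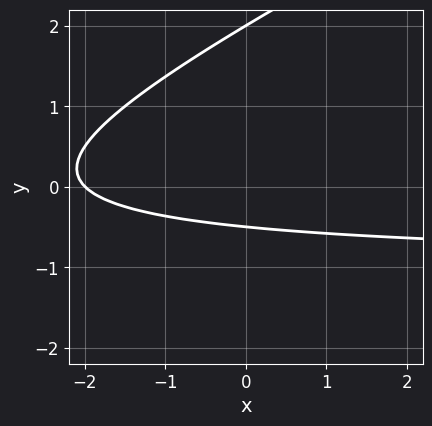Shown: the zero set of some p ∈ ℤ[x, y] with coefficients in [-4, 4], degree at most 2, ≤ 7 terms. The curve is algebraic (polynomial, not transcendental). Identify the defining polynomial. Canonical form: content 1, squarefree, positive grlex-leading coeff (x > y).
First, degree: the shape is more complex than any degree-1 curve, so deg p = 2.
Next, reading off the gridlines: it meets the x-axis at x = -2 (among the integer gridlines); one y-axis crossing is at y = 2.
Finally, solving for integer coefficients yields p as stated.

x*y - 2*y^2 + x + 3*y + 2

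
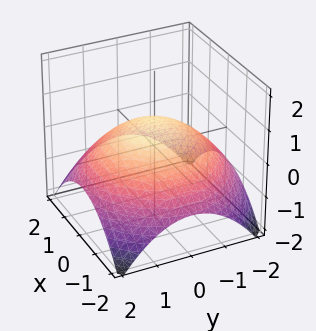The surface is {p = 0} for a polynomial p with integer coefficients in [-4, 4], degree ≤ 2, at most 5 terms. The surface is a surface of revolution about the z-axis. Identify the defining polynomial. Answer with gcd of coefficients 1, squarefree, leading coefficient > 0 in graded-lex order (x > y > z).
(a) deg p = 2. The shape is more complex than any degree-1 surface.
(b) Symmetries: the z-axis is an axis of rotation, so x and y enter only as x² + y².
(c) Observable constraints: a circular section at z = 0 has radius between 1 and 2.
(d) Putting this together gives p.

x^2 + y^2 + 3*z - 2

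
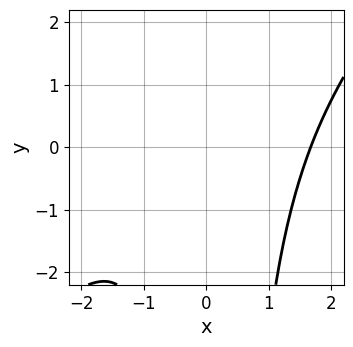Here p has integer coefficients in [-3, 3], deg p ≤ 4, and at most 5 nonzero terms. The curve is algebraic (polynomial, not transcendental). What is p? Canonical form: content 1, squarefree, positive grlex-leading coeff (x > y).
(a) The degree is 3 — no degree-2 curve has this shape.
(b) Reading off the gridlines: no y-intercept at any integer in the box.
(c) Fitting integer coefficients to these (and the overall shape) gives p.

x^3 - x^2*y - x - 3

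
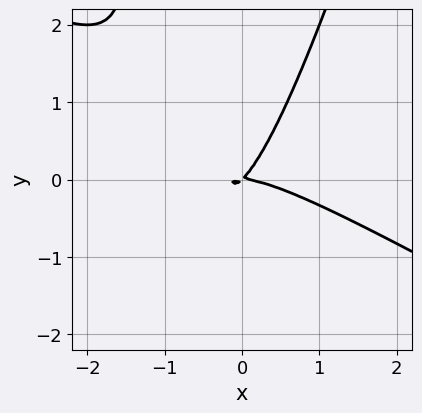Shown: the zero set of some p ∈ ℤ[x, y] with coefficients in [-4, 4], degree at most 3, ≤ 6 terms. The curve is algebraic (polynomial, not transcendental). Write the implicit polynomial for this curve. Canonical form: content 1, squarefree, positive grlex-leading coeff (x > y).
2*x^3 + 3*x^2*y - x*y^2 + 2*x*y - 2*y^2

(a) Degree: no degree-2 curve has this shape, so deg p = 3.
(b) From the axis intercepts and sections: it meets the x-axis at x = 0 (among the integer gridlines); it meets the y-axis at y = 0 (among the integer gridlines).
(c) These observations pin down the coefficients.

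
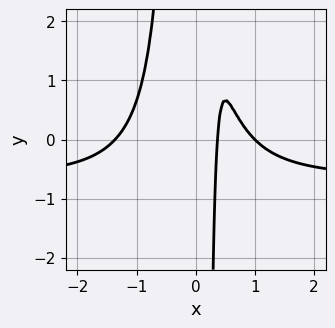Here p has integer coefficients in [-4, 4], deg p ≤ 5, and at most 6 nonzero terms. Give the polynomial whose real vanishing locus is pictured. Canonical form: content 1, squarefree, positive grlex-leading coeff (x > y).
First, the degree is 4 — a generic line meets the curve in up to 4 points.
Then, reading off the gridlines: it misses every integer gridline on the y-axis; one x-axis crossing is at x = 1.
Finally, fitting integer coefficients to these (and the overall shape) gives p.

3*x^3*y + 2*x^3 - 3*x + 1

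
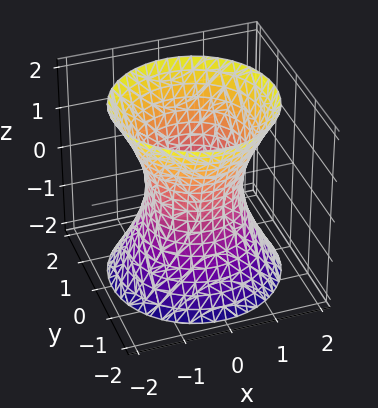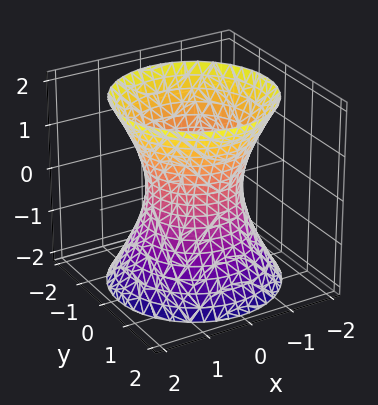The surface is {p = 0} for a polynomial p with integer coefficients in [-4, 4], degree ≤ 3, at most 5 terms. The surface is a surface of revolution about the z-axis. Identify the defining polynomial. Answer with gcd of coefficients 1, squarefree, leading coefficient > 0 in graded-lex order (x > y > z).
2*x^2 + 2*y^2 - z^2 - 2

deg p = 2. No degree-1 surface has this shape.
Symmetries: rotational symmetry about the z-axis ⇒ p depends on x, y only through x² + y².
Observable constraints: the x-axis gridline crossings are at x ∈ {-1, 1}; the y-axis gridline crossings are at y ∈ {-1, 1}; the surface avoids every integer z-axis point in the box.
Putting this together gives p.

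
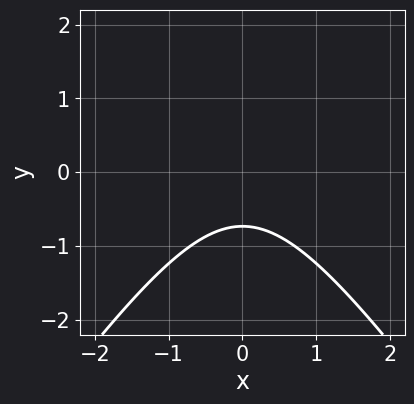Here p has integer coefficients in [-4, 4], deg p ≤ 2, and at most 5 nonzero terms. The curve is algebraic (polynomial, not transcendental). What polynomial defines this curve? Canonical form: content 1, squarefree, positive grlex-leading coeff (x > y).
First, degree: the shape is more complex than any degree-1 curve, so deg p = 2.
Next, symmetries: mirror symmetry x ↦ −x ⇒ only even powers of x.
Next, reading off the gridlines: it misses every integer gridline on the x-axis.
Finally, solving for integer coefficients yields p as stated.

2*x^2 - y^2 + 2*y + 2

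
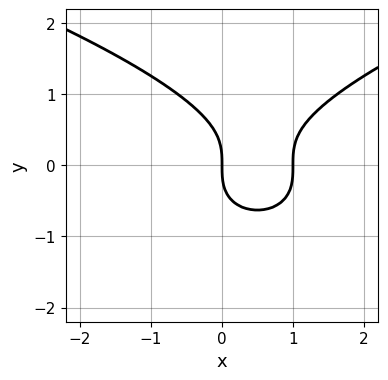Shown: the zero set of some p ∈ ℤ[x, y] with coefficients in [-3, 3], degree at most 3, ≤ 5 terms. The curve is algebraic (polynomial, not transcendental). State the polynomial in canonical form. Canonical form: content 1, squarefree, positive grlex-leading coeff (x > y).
deg p = 3.
Against the integer gridlines: among the integer gridlines, it crosses the x-axis at x ∈ {0, 1}; it meets the y-axis at y = 0 (among the integer gridlines).
Assembling these constraints gives the stated polynomial.

y^3 - x^2 + x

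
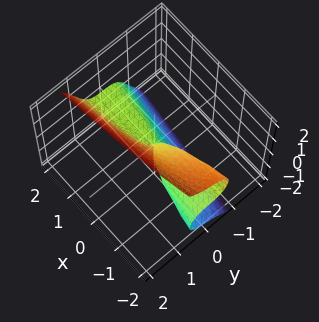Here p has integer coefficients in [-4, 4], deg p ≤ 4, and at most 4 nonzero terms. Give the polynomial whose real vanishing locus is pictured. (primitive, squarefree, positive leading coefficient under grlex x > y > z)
1. The degree is 3 — a generic line meets the surface in up to 3 points.
2. Against the integer gridlines: one y-axis crossing is at y = 0; every point of the x-axis in the box is on the surface; one z-axis crossing is at z = 0.
3. Solving for integer coefficients yields p as stated.

3*y^3 + y*z^2 - z^3 - x*z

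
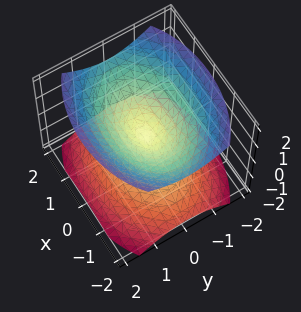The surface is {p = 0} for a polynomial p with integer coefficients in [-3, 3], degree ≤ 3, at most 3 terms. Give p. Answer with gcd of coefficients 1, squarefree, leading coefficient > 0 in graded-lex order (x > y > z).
x^2 + 2*y^2 - 2*z^2

There are 2 components.
Degree: a double cone through the origin; a quadric, so deg p = 2.
Symmetries: the x ↦ −x reflection is a symmetry, so x appears only in even powers; mirror symmetry y ↦ −y ⇒ only even powers of y; the z ↦ −z reflection is a symmetry, so z appears only in even powers.
Against the integer gridlines: one z-axis crossing is at z = 0; it meets the x-axis at x = 0 (among the integer gridlines).
Together with the visible shape, these determine p as stated.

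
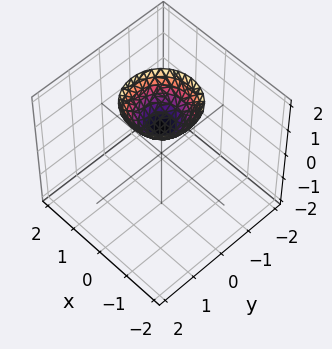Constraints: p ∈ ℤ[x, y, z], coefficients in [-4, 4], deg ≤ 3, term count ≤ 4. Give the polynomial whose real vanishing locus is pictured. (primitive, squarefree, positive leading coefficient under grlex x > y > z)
x^2 + y^2 - z + 1

(a) deg p = 2. No degree-1 surface has this shape.
(b) Symmetry: the z-axis is an axis of rotation, so x and y enter only as x² + y².
(c) From the axis intercepts and sections: no x-intercept at any integer in the box; it meets the z-axis at z = 1 (among the integer gridlines).
(d) The integer polynomial consistent with all of this is the stated p.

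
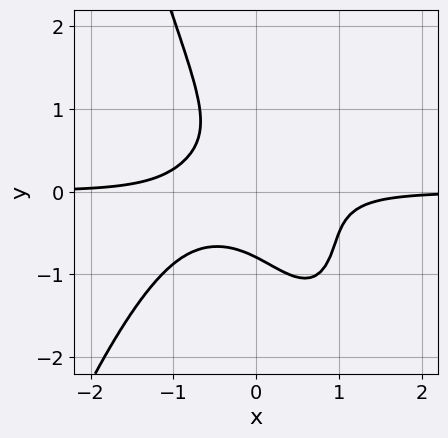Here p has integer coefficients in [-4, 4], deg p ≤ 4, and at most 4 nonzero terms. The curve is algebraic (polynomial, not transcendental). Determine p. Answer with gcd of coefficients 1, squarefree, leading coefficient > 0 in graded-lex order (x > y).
(a) deg p = 4. The shape is more complex than any degree-3 curve.
(b) Observable constraints: no x-intercept at any integer in the box.
(c) Assembling these constraints gives the stated polynomial.

3*x^3*y + 3*x*y^2 + 2*y^3 + 1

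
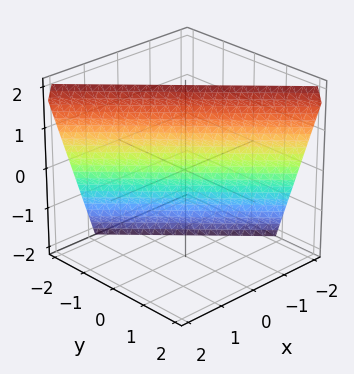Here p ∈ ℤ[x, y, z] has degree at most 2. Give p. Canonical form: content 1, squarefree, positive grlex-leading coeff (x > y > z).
3*x + 3*y - z + 2

The degree is 1 — every cross-section is a straight line — this is a plane.
Reading off the gridlines: it meets the z-axis at z = 2 (among the integer gridlines).
Assembling these constraints gives the stated polynomial.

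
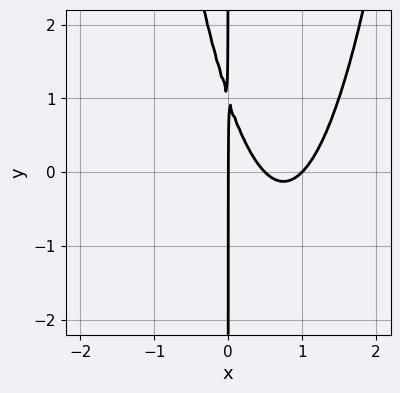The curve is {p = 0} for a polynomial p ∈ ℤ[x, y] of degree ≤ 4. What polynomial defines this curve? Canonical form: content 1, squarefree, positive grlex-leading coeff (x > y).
2*x^3 - 3*x^2 - x*y + x

The degree is 3 — the shape is more complex than any degree-2 curve.
Reading off the gridlines: among the integer gridlines, it crosses the x-axis at x ∈ {0, 1}; every point of the y-axis in the box is on the curve.
These observations pin down the coefficients.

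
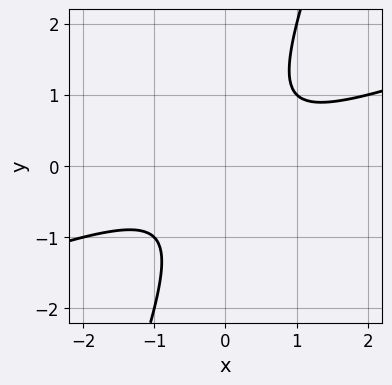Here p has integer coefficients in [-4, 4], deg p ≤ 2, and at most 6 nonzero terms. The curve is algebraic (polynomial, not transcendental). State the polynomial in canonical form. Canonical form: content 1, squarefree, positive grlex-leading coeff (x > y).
x^2 - 3*x*y + y^2 + 1

First, the degree is 2 — a generic line meets the curve in up to 2 points.
Next, from the axis intercepts and sections: it misses every integer gridline on the x-axis; it misses every integer gridline on the y-axis.
Finally, fitting integer coefficients to these (and the overall shape) gives p.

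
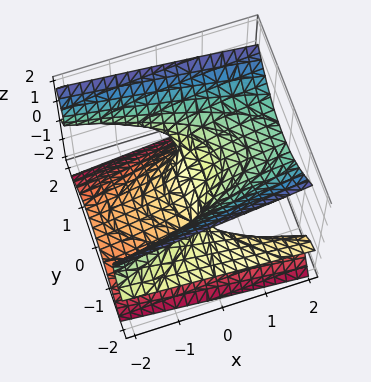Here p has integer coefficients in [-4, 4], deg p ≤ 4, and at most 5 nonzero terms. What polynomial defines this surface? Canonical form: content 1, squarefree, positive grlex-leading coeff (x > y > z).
3*y^2*z - 2*z^3 + 2*x - 2*z

(a) Degree: no degree-2 surface has this shape, so deg p = 3.
(b) From the visible intercepts: one z-axis crossing is at z = 0; it meets the x-axis at x = 0 (among the integer gridlines); the visible y-axis segment lies entirely on the surface.
(c) Solving for integer coefficients yields p as stated.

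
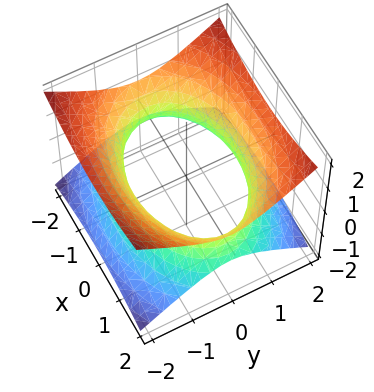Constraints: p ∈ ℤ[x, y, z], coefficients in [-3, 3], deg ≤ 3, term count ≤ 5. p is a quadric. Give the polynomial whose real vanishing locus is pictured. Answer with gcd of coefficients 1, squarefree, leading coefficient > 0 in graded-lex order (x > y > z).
(a) deg p = 2.
(b) Symmetries: mirror symmetry z ↦ −z ⇒ only even powers of z; it's symmetric under x → −x, forcing even powers of x; the y ↦ −y reflection is a symmetry, so y appears only in even powers.
(c) Against the integer gridlines: the surface avoids every integer z-axis point in the box.
(d) The integer polynomial consistent with all of this is the stated p.

x^2 + 2*y^2 - 3*z^2 - 3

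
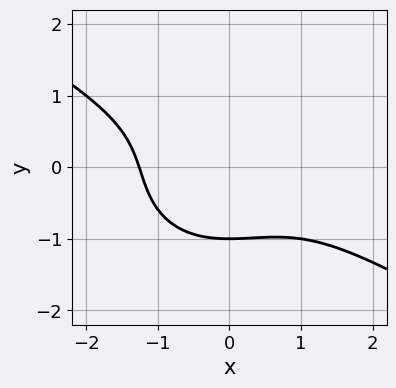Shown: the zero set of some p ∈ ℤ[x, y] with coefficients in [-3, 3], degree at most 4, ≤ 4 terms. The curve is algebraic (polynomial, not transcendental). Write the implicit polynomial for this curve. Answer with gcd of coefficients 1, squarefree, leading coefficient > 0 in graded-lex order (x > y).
x^3 + x^2*y + 2*y^3 + 2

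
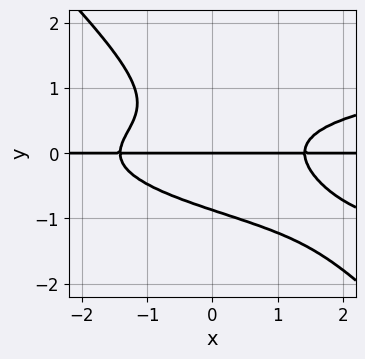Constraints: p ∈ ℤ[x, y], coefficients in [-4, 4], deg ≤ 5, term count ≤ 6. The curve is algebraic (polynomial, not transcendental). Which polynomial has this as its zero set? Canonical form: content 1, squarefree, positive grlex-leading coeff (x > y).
3*x*y^3 + 3*y^4 - x^2*y + 2*y

1. The degree is 4 — no degree-3 curve has this shape.
2. From the axis intercepts and sections: it crosses the y-axis at the gridline y = 0; the visible x-axis segment lies entirely on the curve.
3. These observations pin down the coefficients.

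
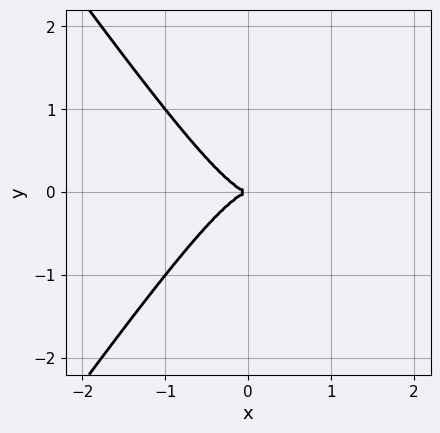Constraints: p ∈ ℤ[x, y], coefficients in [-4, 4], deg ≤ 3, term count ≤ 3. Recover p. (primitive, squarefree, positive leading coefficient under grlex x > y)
2*x^3 - x*y^2 + y^2

(a) Degree: a generic line meets the curve in up to 3 points, so deg p = 3.
(b) Symmetries: the y ↦ −y reflection is a symmetry, so y appears only in even powers.
(c) From the visible intercepts: one y-axis crossing is at y = 0; one x-axis crossing is at x = 0.
(d) Assembling these constraints gives the stated polynomial.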